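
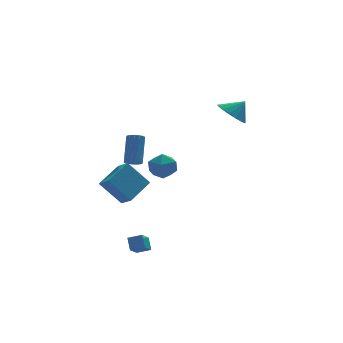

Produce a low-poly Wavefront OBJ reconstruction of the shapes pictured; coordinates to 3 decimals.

v -4.625 -3.784 -3.561
v -4.538 -3.209 -2.955
v -4.044 -3.237 -4.164
v -3.958 -2.661 -3.558
v -3.962 -4.179 -3.282
v -3.876 -3.603 -2.676
v -3.382 -3.631 -3.885
v -3.295 -3.056 -3.279
v -1.556 3.451 -0.935
v -1.051 3.393 -1.086
v -0.479 4.431 0.424
v -0.984 4.489 0.575
v -1.137 3.622 -1.211
v -0.565 4.66 0.299
v -1.335 3.805 -1.262
v -0.763 4.843 0.248
v -1.592 3.893 -1.225
v -1.02 4.931 0.285
v -1.839 3.863 -1.111
v -1.267 4.901 0.399
v -2.011 3.723 -0.95
v -1.439 4.76 0.561
v -2.061 3.509 -0.784
v -1.489 4.547 0.726
v -1.975 3.28 -0.659
v -1.403 4.318 0.851
v -1.777 3.097 -0.608
v -1.205 4.135 0.902
v -1.52 3.009 -0.645
v -0.948 4.047 0.865
v -1.273 3.039 -0.759
v -0.701 4.077 0.751
v -1.101 3.18 -0.921
v -0.529 4.217 0.59
v 3.295 1.004 3.033
v 4.045 1.118 2.365
v 4.085 0.936 3.907
v 3.937 1.57 2.497
v 3.683 1.893 2.752
v 3.34 2.012 3.071
v 2.986 1.9 3.381
v 2.704 1.583 3.611
v 2.557 1.133 3.709
v 2.579 0.653 3.652
v 2.765 0.254 3.453
v 3.073 0.027 3.158
v 3.432 0.023 2.834
v 3.759 0.244 2.555
v 3.98 0.639 2.386
v -3.481 3.791 -2.373
v -3.237 2.942 -1.806
v -1.98 4.695 -1.667
v -1.735 3.846 -1.099
v -2.405 3.134 -3.821
v -2.16 2.285 -3.253
v -0.903 4.038 -3.114
v -0.659 3.189 -2.547
v -2.857 -2.123 1.223
v -1.965 -1.977 1.188
v -2.635 -3.263 2.112
v -1.743 -3.117 2.077
v -2.281 -2.53 2.505
v -2.418 -1.825 1.955
v -2.182 -3.415 1.345
v -2.319 -2.71 0.795
v -1.548 -2.776 1.263
v -1.609 -2.228 1.98
v -2.991 -3.012 1.32
v -3.052 -2.464 2.037
f 2 4 1
f 5 2 1
f 1 4 3
f 3 5 1
f 2 8 4
f 6 2 5
f 6 8 2
f 4 8 3
f 7 5 3
f 3 8 7
f 7 6 5
f 8 6 7
f 10 9 13
f 10 13 11
f 11 13 14
f 11 14 12
f 13 9 15
f 13 15 14
f 14 15 16
f 14 16 12
f 15 9 17
f 15 17 16
f 16 17 18
f 16 18 12
f 17 9 19
f 17 19 18
f 18 19 20
f 18 20 12
f 19 9 21
f 19 21 20
f 20 21 22
f 20 22 12
f 21 9 23
f 21 23 22
f 22 23 24
f 22 24 12
f 23 9 25
f 23 25 24
f 24 25 26
f 24 26 12
f 25 9 27
f 25 27 26
f 26 27 28
f 26 28 12
f 27 9 29
f 27 29 28
f 28 29 30
f 28 30 12
f 29 9 31
f 29 31 30
f 30 31 32
f 30 32 12
f 31 9 33
f 31 33 32
f 32 33 34
f 32 34 12
f 33 9 10
f 33 10 34
f 34 10 11
f 34 11 12
f 36 35 38
f 36 38 37
f 38 35 39
f 38 39 37
f 39 35 40
f 39 40 37
f 40 35 41
f 40 41 37
f 41 35 42
f 41 42 37
f 42 35 43
f 42 43 37
f 43 35 44
f 43 44 37
f 44 35 45
f 44 45 37
f 45 35 46
f 45 46 37
f 46 35 47
f 46 47 37
f 47 35 48
f 47 48 37
f 48 35 49
f 48 49 37
f 49 35 36
f 49 36 37
f 51 53 50
f 54 51 50
f 50 53 52
f 52 54 50
f 51 57 53
f 55 51 54
f 55 57 51
f 53 57 52
f 56 54 52
f 52 57 56
f 56 55 54
f 57 55 56
f 58 69 63
f 58 63 59
f 58 59 65
f 58 65 68
f 58 68 69
f 59 63 67
f 63 69 62
f 69 68 60
f 68 65 64
f 65 59 66
f 61 67 62
f 61 62 60
f 61 60 64
f 61 64 66
f 61 66 67
f 62 67 63
f 60 62 69
f 64 60 68
f 66 64 65
f 67 66 59



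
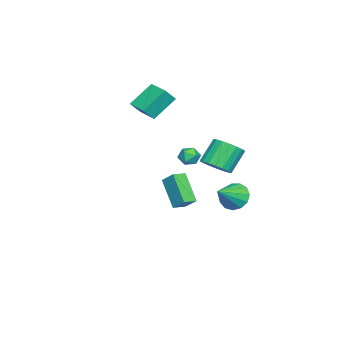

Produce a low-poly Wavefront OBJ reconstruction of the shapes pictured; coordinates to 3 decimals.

v -0.09 3.016 -0.065
v 0.726 2.851 0.575
v -0.295 3.36 2.006
v -1.11 3.524 1.365
v 0.778 3.299 0.453
v -0.243 3.808 1.884
v 0.659 3.691 0.228
v -0.362 4.2 1.659
v 0.391 3.949 -0.055
v -0.63 4.458 1.376
v 0.028 4.022 -0.34
v -0.993 4.531 1.091
v -0.358 3.896 -0.57
v -1.379 4.405 0.861
v -0.691 3.596 -0.701
v -1.712 4.104 0.73
v -0.905 3.18 -0.706
v -1.926 3.689 0.725
v -0.957 2.732 -0.584
v -1.978 3.241 0.847
v -0.838 2.34 -0.359
v -1.859 2.849 1.072
v -0.57 2.082 -0.076
v -1.591 2.591 1.355
v -0.207 2.009 0.209
v -1.228 2.518 1.64
v 0.179 2.135 0.439
v -0.842 2.644 1.87
v 0.512 2.436 0.57
v -0.509 2.944 2.001
v 3.586 0.985 0.16
v 3.932 1.771 0.894
v 2.848 1.47 -0.012
v 3.194 2.257 0.722
v 4.626 2.003 -1.422
v 4.972 2.79 -0.688
v 3.888 2.489 -1.594
v 4.234 3.275 -0.86
v -3.353 -2.855 2.381
v -4.52 -1.879 3.74
v -2.364 -1.61 2.338
v -3.531 -0.635 3.697
v -2.749 -3.305 3.223
v -3.916 -2.33 4.582
v -1.76 -2.061 3.18
v -2.927 -1.085 4.539
v -4.228 2.924 -4.443
v -3.595 3.567 -5.037
v -2.592 2.336 -3.337
v -3.791 3.903 -4.569
v -4.125 3.929 -4.061
v -4.492 3.635 -3.674
v -4.775 3.115 -3.532
v -4.884 2.535 -3.678
v -4.785 2.078 -4.068
v -4.509 1.89 -4.577
v -4.144 2.03 -5.043
v -3.805 2.454 -5.318
v -3.601 3.027 -5.316
v -0.179 1.78 -0.023
v 0.293 1.284 0.276
v -1.093 1.276 0.584
v -0.621 0.78 0.883
v -0.582 1.499 1.08
v -0.017 1.811 0.705
v -0.783 0.749 0.155
v -0.218 1.061 -0.22
v -0.081 0.647 0.386
v 0.044 1.111 0.958
v -0.844 1.449 -0.098
v -0.719 1.913 0.474
f 2 1 5
f 2 5 3
f 3 5 6
f 3 6 4
f 5 1 7
f 5 7 6
f 6 7 8
f 6 8 4
f 7 1 9
f 7 9 8
f 8 9 10
f 8 10 4
f 9 1 11
f 9 11 10
f 10 11 12
f 10 12 4
f 11 1 13
f 11 13 12
f 12 13 14
f 12 14 4
f 13 1 15
f 13 15 14
f 14 15 16
f 14 16 4
f 15 1 17
f 15 17 16
f 16 17 18
f 16 18 4
f 17 1 19
f 17 19 18
f 18 19 20
f 18 20 4
f 19 1 21
f 19 21 20
f 20 21 22
f 20 22 4
f 21 1 23
f 21 23 22
f 22 23 24
f 22 24 4
f 23 1 25
f 23 25 24
f 24 25 26
f 24 26 4
f 25 1 27
f 25 27 26
f 26 27 28
f 26 28 4
f 27 1 29
f 27 29 28
f 28 29 30
f 28 30 4
f 29 1 2
f 29 2 30
f 30 2 3
f 30 3 4
f 32 34 31
f 35 32 31
f 31 34 33
f 33 35 31
f 32 38 34
f 36 32 35
f 36 38 32
f 34 38 33
f 37 35 33
f 33 38 37
f 37 36 35
f 38 36 37
f 40 42 39
f 43 40 39
f 39 42 41
f 41 43 39
f 40 46 42
f 44 40 43
f 44 46 40
f 42 46 41
f 45 43 41
f 41 46 45
f 45 44 43
f 46 44 45
f 48 47 50
f 48 50 49
f 50 47 51
f 50 51 49
f 51 47 52
f 51 52 49
f 52 47 53
f 52 53 49
f 53 47 54
f 53 54 49
f 54 47 55
f 54 55 49
f 55 47 56
f 55 56 49
f 56 47 57
f 56 57 49
f 57 47 58
f 57 58 49
f 58 47 59
f 58 59 49
f 59 47 48
f 59 48 49
f 60 71 65
f 60 65 61
f 60 61 67
f 60 67 70
f 60 70 71
f 61 65 69
f 65 71 64
f 71 70 62
f 70 67 66
f 67 61 68
f 63 69 64
f 63 64 62
f 63 62 66
f 63 66 68
f 63 68 69
f 64 69 65
f 62 64 71
f 66 62 70
f 68 66 67
f 69 68 61



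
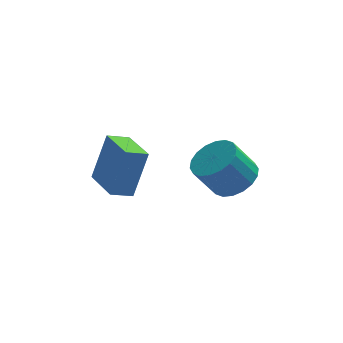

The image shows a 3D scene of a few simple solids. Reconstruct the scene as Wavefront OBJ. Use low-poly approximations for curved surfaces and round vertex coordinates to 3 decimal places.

v -0.431 -3.438 -2.3
v 0.171 -2.959 -0.497
v -0.944 -1.827 -2.557
v -0.342 -1.348 -0.754
v 0.382 -3.232 -2.626
v 0.984 -2.753 -0.823
v -0.131 -1.621 -2.883
v 0.471 -1.142 -1.08
v 4.115 -2.169 -2.869
v 4.864 -1.82 -2.361
v 4.054 -1.882 -1.124
v 3.305 -2.231 -1.631
v 4.654 -1.462 -2.48
v 3.844 -1.524 -1.243
v 4.337 -1.244 -2.677
v 3.527 -1.307 -1.439
v 3.976 -1.21 -2.911
v 3.166 -1.272 -1.674
v 3.643 -1.365 -3.137
v 2.833 -1.427 -1.9
v 3.403 -1.68 -3.31
v 2.593 -1.742 -2.073
v 3.304 -2.091 -3.395
v 2.494 -2.153 -2.158
v 3.366 -2.518 -3.376
v 2.556 -2.58 -2.139
v 3.576 -2.876 -3.257
v 2.766 -2.938 -2.02
v 3.893 -3.093 -3.061
v 3.083 -3.156 -1.823
v 4.254 -3.128 -2.826
v 3.444 -3.19 -1.589
v 4.587 -2.973 -2.6
v 3.777 -3.035 -1.363
v 4.827 -2.658 -2.427
v 4.017 -2.72 -1.19
v 4.926 -2.247 -2.342
v 4.116 -2.309 -1.105
f 2 4 1
f 5 2 1
f 1 4 3
f 3 5 1
f 2 8 4
f 6 2 5
f 6 8 2
f 4 8 3
f 7 5 3
f 3 8 7
f 7 6 5
f 8 6 7
f 10 9 13
f 10 13 11
f 11 13 14
f 11 14 12
f 13 9 15
f 13 15 14
f 14 15 16
f 14 16 12
f 15 9 17
f 15 17 16
f 16 17 18
f 16 18 12
f 17 9 19
f 17 19 18
f 18 19 20
f 18 20 12
f 19 9 21
f 19 21 20
f 20 21 22
f 20 22 12
f 21 9 23
f 21 23 22
f 22 23 24
f 22 24 12
f 23 9 25
f 23 25 24
f 24 25 26
f 24 26 12
f 25 9 27
f 25 27 26
f 26 27 28
f 26 28 12
f 27 9 29
f 27 29 28
f 28 29 30
f 28 30 12
f 29 9 31
f 29 31 30
f 30 31 32
f 30 32 12
f 31 9 33
f 31 33 32
f 32 33 34
f 32 34 12
f 33 9 35
f 33 35 34
f 34 35 36
f 34 36 12
f 35 9 37
f 35 37 36
f 36 37 38
f 36 38 12
f 37 9 10
f 37 10 38
f 38 10 11
f 38 11 12



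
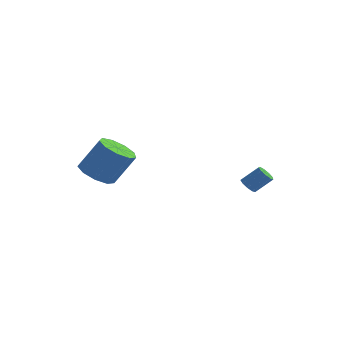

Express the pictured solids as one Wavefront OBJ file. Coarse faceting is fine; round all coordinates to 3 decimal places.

v 3.107 2.028 -1.586
v 3.518 1.963 -1.96
v 4.384 2.307 -1.069
v 3.973 2.372 -0.694
v 3.386 2.322 -1.971
v 4.253 2.667 -1.08
v 3.124 2.544 -1.802
v 3.99 2.889 -0.911
v 2.853 2.524 -1.531
v 3.72 2.869 -0.64
v 2.701 2.272 -1.286
v 3.568 2.617 -0.395
v 2.739 1.906 -1.181
v 3.606 2.25 -0.29
v 2.949 1.596 -1.265
v 3.816 1.941 -0.374
v 3.232 1.489 -1.499
v 4.099 1.834 -0.608
v 3.457 1.633 -1.774
v 4.324 1.978 -0.883
v -3.18 -3.404 0.559
v -2.591 -2.65 0.037
v -1.571 -2.242 1.78
v -2.16 -2.996 2.301
v -3.206 -2.34 0.325
v -2.185 -1.932 2.067
v -3.808 -2.528 0.721
v -2.788 -2.12 2.464
v -4.117 -3.126 1.042
v -3.096 -2.718 2.785
v -3.987 -3.854 1.137
v -2.967 -3.446 2.879
v -3.48 -4.372 0.961
v -2.46 -3.964 2.703
v -2.833 -4.436 0.597
v -1.812 -4.028 2.339
v -2.348 -4.018 0.215
v -1.327 -3.61 1.957
v -2.253 -3.312 -0.006
v -1.232 -2.904 1.736
f 2 1 5
f 2 5 3
f 3 5 6
f 3 6 4
f 5 1 7
f 5 7 6
f 6 7 8
f 6 8 4
f 7 1 9
f 7 9 8
f 8 9 10
f 8 10 4
f 9 1 11
f 9 11 10
f 10 11 12
f 10 12 4
f 11 1 13
f 11 13 12
f 12 13 14
f 12 14 4
f 13 1 15
f 13 15 14
f 14 15 16
f 14 16 4
f 15 1 17
f 15 17 16
f 16 17 18
f 16 18 4
f 17 1 19
f 17 19 18
f 18 19 20
f 18 20 4
f 19 1 2
f 19 2 20
f 20 2 3
f 20 3 4
f 22 21 25
f 22 25 23
f 23 25 26
f 23 26 24
f 25 21 27
f 25 27 26
f 26 27 28
f 26 28 24
f 27 21 29
f 27 29 28
f 28 29 30
f 28 30 24
f 29 21 31
f 29 31 30
f 30 31 32
f 30 32 24
f 31 21 33
f 31 33 32
f 32 33 34
f 32 34 24
f 33 21 35
f 33 35 34
f 34 35 36
f 34 36 24
f 35 21 37
f 35 37 36
f 36 37 38
f 36 38 24
f 37 21 39
f 37 39 38
f 38 39 40
f 38 40 24
f 39 21 22
f 39 22 40
f 40 22 23
f 40 23 24



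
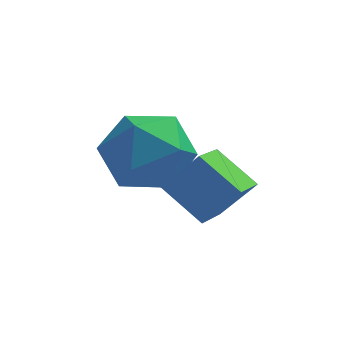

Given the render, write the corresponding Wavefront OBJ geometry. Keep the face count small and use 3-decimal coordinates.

v -1.034 -1.38 2.801
v -0.136 -0.955 3.145
v -0.524 -2.905 3.355
v 0.374 -2.48 3.699
v -0.535 -2.248 4.176
v -0.849 -1.305 3.833
v 0.189 -2.555 2.667
v -0.125 -1.612 2.324
v 0.62 -1.681 3.063
v 0.173 -1.492 3.995
v -0.833 -2.368 2.505
v -1.28 -2.179 3.437
v 0.359 -2.553 2.925
v 0.12 -3.67 3.457
v 1.047 -2.343 3.677
v 0.808 -3.46 4.208
v 1.172 -3.02 2.312
v 0.933 -4.137 2.843
v 1.86 -2.81 3.063
v 1.621 -3.927 3.595
f 1 12 6
f 1 6 2
f 1 2 8
f 1 8 11
f 1 11 12
f 2 6 10
f 6 12 5
f 12 11 3
f 11 8 7
f 8 2 9
f 4 10 5
f 4 5 3
f 4 3 7
f 4 7 9
f 4 9 10
f 5 10 6
f 3 5 12
f 7 3 11
f 9 7 8
f 10 9 2
f 14 16 13
f 17 14 13
f 13 16 15
f 15 17 13
f 14 20 16
f 18 14 17
f 18 20 14
f 16 20 15
f 19 17 15
f 15 20 19
f 19 18 17
f 20 18 19



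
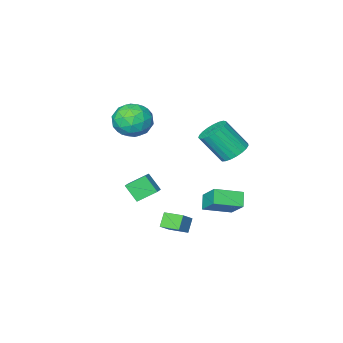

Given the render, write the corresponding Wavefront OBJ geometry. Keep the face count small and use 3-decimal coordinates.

v -1.136 -3.114 -3.889
v -0.864 -3.949 -2.916
v -0.527 -2.506 -3.536
v -0.256 -3.34 -2.564
v -0.124 -3.68 -4.656
v 0.147 -4.514 -3.684
v 0.484 -3.071 -4.304
v 0.756 -3.906 -3.331
v -2.222 2.56 1.743
v -1.541 3.194 1.741
v -0.698 2.294 3.315
v -1.378 1.66 3.317
v -1.803 3.358 1.975
v -0.959 2.457 3.549
v -2.137 3.383 2.168
v -1.293 2.482 3.742
v -2.485 3.266 2.288
v -1.642 2.365 3.862
v -2.788 3.027 2.314
v -1.945 2.127 3.888
v -2.993 2.708 2.241
v -2.15 1.807 3.815
v -3.065 2.363 2.082
v -2.221 1.462 3.656
v -2.991 2.052 1.864
v -2.147 1.151 3.438
v -2.784 1.829 1.626
v -1.94 0.928 3.199
v -2.48 1.732 1.407
v -1.636 0.832 2.981
v -2.131 1.779 1.247
v -1.287 0.878 2.821
v -1.798 1.961 1.173
v -0.954 1.06 2.746
v -1.538 2.246 1.197
v -0.694 1.345 2.771
v -1.396 2.586 1.315
v -0.553 1.685 2.889
v -1.398 2.921 1.508
v -0.554 2.021 3.082
v 1.377 2.092 -2.25
v 2.18 2.427 -1.529
v 0.835 3.11 -2.119
v 1.638 3.445 -1.398
v 1.882 2.455 -2.982
v 2.685 2.79 -2.261
v 1.34 3.473 -2.851
v 2.143 3.808 -2.13
v -1.699 3.114 -2.552
v -2.136 2.521 -1.875
v -1.559 4.395 -1.339
v -1.995 3.802 -0.662
v -0.185 2.518 -2.098
v -0.621 1.925 -1.421
v -0.044 3.799 -0.885
v -0.481 3.206 -0.208
v 1.117 -0.601 3.285
v 2.281 -0.837 3.006
v 0.839 -2.503 3.734
v 2.003 -2.739 3.455
v 1.735 -2.075 4.443
v 1.907 -0.9 4.165
v 1.213 -2.44 2.575
v 1.385 -1.265 2.297
v 2.34 -1.974 2.567
v 2.663 -1.748 3.721
v 0.457 -1.592 3.019
v 0.78 -1.366 4.173
v 1.723 -0.552 3.106
v 1.397 -2.788 3.634
v 1.239 -2.398 4.215
v 1.923 -2.536 4.05
v 1.504 -0.589 3.787
v 2.188 -0.728 3.623
v 1.867 -1.455 4.468
v 0.932 -2.612 3.117
v 1.616 -2.751 2.953
v 1.197 -0.804 2.69
v 1.881 -0.942 2.525
v 1.253 -1.885 2.272
v 2.442 -1.359 2.684
v 2.279 -2.477 2.948
v 1.815 -2.301 2.431
v 1.915 -1.61 2.267
v 2.632 -1.226 3.362
v 2.469 -2.344 3.626
v 2.311 -1.954 4.207
v 2.412 -1.263 4.044
v 2.667 -1.894 3.104
v 0.651 -0.996 3.114
v 0.488 -2.114 3.378
v 0.708 -2.077 2.696
v 0.809 -1.386 2.533
v 0.841 -0.863 3.792
v 0.678 -1.981 4.056
v 1.205 -1.73 4.473
v 1.305 -1.039 4.309
v 0.453 -1.446 3.636
f 2 4 1
f 5 2 1
f 1 4 3
f 3 5 1
f 2 8 4
f 6 2 5
f 6 8 2
f 4 8 3
f 7 5 3
f 3 8 7
f 7 6 5
f 8 6 7
f 10 9 13
f 10 13 11
f 11 13 14
f 11 14 12
f 13 9 15
f 13 15 14
f 14 15 16
f 14 16 12
f 15 9 17
f 15 17 16
f 16 17 18
f 16 18 12
f 17 9 19
f 17 19 18
f 18 19 20
f 18 20 12
f 19 9 21
f 19 21 20
f 20 21 22
f 20 22 12
f 21 9 23
f 21 23 22
f 22 23 24
f 22 24 12
f 23 9 25
f 23 25 24
f 24 25 26
f 24 26 12
f 25 9 27
f 25 27 26
f 26 27 28
f 26 28 12
f 27 9 29
f 27 29 28
f 28 29 30
f 28 30 12
f 29 9 31
f 29 31 30
f 30 31 32
f 30 32 12
f 31 9 33
f 31 33 32
f 32 33 34
f 32 34 12
f 33 9 35
f 33 35 34
f 34 35 36
f 34 36 12
f 35 9 37
f 35 37 36
f 36 37 38
f 36 38 12
f 37 9 39
f 37 39 38
f 38 39 40
f 38 40 12
f 39 9 10
f 39 10 40
f 40 10 11
f 40 11 12
f 42 44 41
f 45 42 41
f 41 44 43
f 43 45 41
f 42 48 44
f 46 42 45
f 46 48 42
f 44 48 43
f 47 45 43
f 43 48 47
f 47 46 45
f 48 46 47
f 50 52 49
f 53 50 49
f 49 52 51
f 51 53 49
f 50 56 52
f 54 50 53
f 54 56 50
f 52 56 51
f 55 53 51
f 51 56 55
f 55 54 53
f 56 54 55
f 57 94 73
f 94 68 97
f 73 97 62
f 94 97 73
f 57 73 69
f 73 62 74
f 69 74 58
f 73 74 69
f 57 69 78
f 69 58 79
f 78 79 64
f 69 79 78
f 57 78 90
f 78 64 93
f 90 93 67
f 78 93 90
f 57 90 94
f 90 67 98
f 94 98 68
f 90 98 94
f 58 74 85
f 74 62 88
f 85 88 66
f 74 88 85
f 62 97 75
f 97 68 96
f 75 96 61
f 97 96 75
f 68 98 95
f 98 67 91
f 95 91 59
f 98 91 95
f 67 93 92
f 93 64 80
f 92 80 63
f 93 80 92
f 64 79 84
f 79 58 81
f 84 81 65
f 79 81 84
f 60 86 72
f 86 66 87
f 72 87 61
f 86 87 72
f 60 72 70
f 72 61 71
f 70 71 59
f 72 71 70
f 60 70 77
f 70 59 76
f 77 76 63
f 70 76 77
f 60 77 82
f 77 63 83
f 82 83 65
f 77 83 82
f 60 82 86
f 82 65 89
f 86 89 66
f 82 89 86
f 61 87 75
f 87 66 88
f 75 88 62
f 87 88 75
f 59 71 95
f 71 61 96
f 95 96 68
f 71 96 95
f 63 76 92
f 76 59 91
f 92 91 67
f 76 91 92
f 65 83 84
f 83 63 80
f 84 80 64
f 83 80 84
f 66 89 85
f 89 65 81
f 85 81 58
f 89 81 85



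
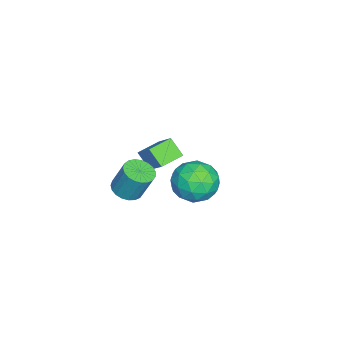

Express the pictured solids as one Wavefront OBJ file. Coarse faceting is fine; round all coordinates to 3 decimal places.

v 0.321 3.903 2.321
v 1.162 4.634 2.342
v 1.138 2.926 3.598
v 1.979 3.657 3.619
v 0.975 3.953 4.001
v 0.47 4.556 3.212
v 1.83 3.004 2.728
v 1.325 3.607 1.939
v 2.095 4.078 2.593
v 1.567 4.664 3.38
v 0.733 2.896 2.56
v 0.205 3.482 3.347
v 0.67 4.354 2.219
v 1.63 3.206 3.721
v 1.04 3.38 3.945
v 1.535 3.809 3.957
v 0.263 4.309 2.731
v 0.757 4.738 2.743
v 0.648 4.338 3.718
v 1.543 2.822 3.197
v 2.037 3.251 3.209
v 0.765 3.751 1.983
v 1.26 4.18 1.995
v 1.652 3.222 2.222
v 1.712 4.457 2.379
v 2.193 3.883 3.13
v 2.105 3.499 2.606
v 1.808 3.853 2.142
v 1.402 4.802 2.841
v 1.882 4.228 3.592
v 1.292 4.402 3.817
v 0.995 4.756 3.353
v 1.95 4.475 2.989
v 0.418 3.332 2.348
v 0.898 2.758 3.099
v 1.305 2.804 2.587
v 1.008 3.158 2.123
v 0.107 3.677 2.81
v 0.588 3.103 3.561
v 0.492 3.707 3.798
v 0.195 4.061 3.334
v 0.35 3.085 2.951
v -5.092 0.598 0.05
v -4.123 1.403 1.207
v -4.715 1.263 -0.727
v -3.746 2.067 0.429
v -4.194 -0.167 -0.169
v -3.225 0.637 0.987
v -3.817 0.497 -0.947
v -2.848 1.302 0.21
v 0.041 0.508 0.904
v 0.719 0.198 0.98
v 0.838 0.803 2.391
v 0.159 1.112 2.316
v 0.788 0.475 0.855
v 0.907 1.08 2.266
v 0.728 0.758 0.739
v 0.847 1.363 2.15
v 0.549 0.998 0.651
v 0.667 1.603 2.063
v 0.281 1.153 0.608
v 0.4 1.758 2.019
v -0.027 1.196 0.615
v 0.091 1.801 2.026
v -0.324 1.12 0.672
v -0.206 1.725 2.084
v -0.558 0.939 0.77
v -0.439 1.544 2.181
v -0.689 0.682 0.891
v -0.57 1.287 2.302
v -0.693 0.396 1.014
v -0.574 1.001 2.425
v -0.57 0.129 1.118
v -0.452 0.734 2.529
v -0.342 -0.073 1.185
v -0.223 0.532 2.597
v -0.048 -0.174 1.204
v 0.071 0.431 2.615
v 0.262 -0.158 1.171
v 0.381 0.447 2.582
v 0.533 -0.026 1.092
v 0.652 0.579 2.503
f 1 38 17
f 38 12 41
f 17 41 6
f 38 41 17
f 1 17 13
f 17 6 18
f 13 18 2
f 17 18 13
f 1 13 22
f 13 2 23
f 22 23 8
f 13 23 22
f 1 22 34
f 22 8 37
f 34 37 11
f 22 37 34
f 1 34 38
f 34 11 42
f 38 42 12
f 34 42 38
f 2 18 29
f 18 6 32
f 29 32 10
f 18 32 29
f 6 41 19
f 41 12 40
f 19 40 5
f 41 40 19
f 12 42 39
f 42 11 35
f 39 35 3
f 42 35 39
f 11 37 36
f 37 8 24
f 36 24 7
f 37 24 36
f 8 23 28
f 23 2 25
f 28 25 9
f 23 25 28
f 4 30 16
f 30 10 31
f 16 31 5
f 30 31 16
f 4 16 14
f 16 5 15
f 14 15 3
f 16 15 14
f 4 14 21
f 14 3 20
f 21 20 7
f 14 20 21
f 4 21 26
f 21 7 27
f 26 27 9
f 21 27 26
f 4 26 30
f 26 9 33
f 30 33 10
f 26 33 30
f 5 31 19
f 31 10 32
f 19 32 6
f 31 32 19
f 3 15 39
f 15 5 40
f 39 40 12
f 15 40 39
f 7 20 36
f 20 3 35
f 36 35 11
f 20 35 36
f 9 27 28
f 27 7 24
f 28 24 8
f 27 24 28
f 10 33 29
f 33 9 25
f 29 25 2
f 33 25 29
f 44 46 43
f 47 44 43
f 43 46 45
f 45 47 43
f 44 50 46
f 48 44 47
f 48 50 44
f 46 50 45
f 49 47 45
f 45 50 49
f 49 48 47
f 50 48 49
f 52 51 55
f 52 55 53
f 53 55 56
f 53 56 54
f 55 51 57
f 55 57 56
f 56 57 58
f 56 58 54
f 57 51 59
f 57 59 58
f 58 59 60
f 58 60 54
f 59 51 61
f 59 61 60
f 60 61 62
f 60 62 54
f 61 51 63
f 61 63 62
f 62 63 64
f 62 64 54
f 63 51 65
f 63 65 64
f 64 65 66
f 64 66 54
f 65 51 67
f 65 67 66
f 66 67 68
f 66 68 54
f 67 51 69
f 67 69 68
f 68 69 70
f 68 70 54
f 69 51 71
f 69 71 70
f 70 71 72
f 70 72 54
f 71 51 73
f 71 73 72
f 72 73 74
f 72 74 54
f 73 51 75
f 73 75 74
f 74 75 76
f 74 76 54
f 75 51 77
f 75 77 76
f 76 77 78
f 76 78 54
f 77 51 79
f 77 79 78
f 78 79 80
f 78 80 54
f 79 51 81
f 79 81 80
f 80 81 82
f 80 82 54
f 81 51 52
f 81 52 82
f 82 52 53
f 82 53 54



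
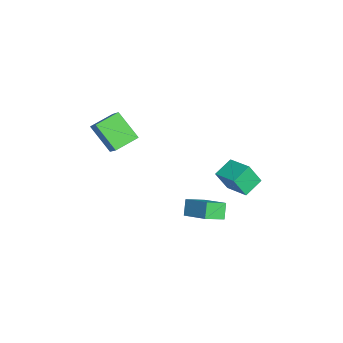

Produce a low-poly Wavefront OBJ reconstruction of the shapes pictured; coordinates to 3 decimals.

v 0.989 1.465 -0.861
v 1.517 0.33 -0.278
v 2.385 2.556 0
v 2.913 1.421 0.582
v 1.647 1.319 -1.742
v 2.175 0.184 -1.16
v 3.043 2.41 -0.882
v 3.571 1.275 -0.299
v -0.459 3.781 0.184
v -0.387 3.057 1.541
v 0.895 4.716 0.612
v 0.967 3.991 1.969
v 0.373 2.829 -0.369
v 0.445 2.104 0.988
v 1.727 3.763 0.059
v 1.799 3.039 1.416
v -2.081 -3.811 1.26
v -3.135 -4.906 2.752
v -2.852 -2.458 1.708
v -3.906 -3.554 3.2
v -0.954 -3.506 2.28
v -2.008 -4.602 3.772
v -1.725 -2.154 2.728
v -2.779 -3.249 4.22
f 2 4 1
f 5 2 1
f 1 4 3
f 3 5 1
f 2 8 4
f 6 2 5
f 6 8 2
f 4 8 3
f 7 5 3
f 3 8 7
f 7 6 5
f 8 6 7
f 10 12 9
f 13 10 9
f 9 12 11
f 11 13 9
f 10 16 12
f 14 10 13
f 14 16 10
f 12 16 11
f 15 13 11
f 11 16 15
f 15 14 13
f 16 14 15
f 18 20 17
f 21 18 17
f 17 20 19
f 19 21 17
f 18 24 20
f 22 18 21
f 22 24 18
f 20 24 19
f 23 21 19
f 19 24 23
f 23 22 21
f 24 22 23



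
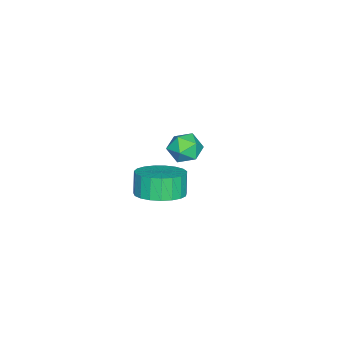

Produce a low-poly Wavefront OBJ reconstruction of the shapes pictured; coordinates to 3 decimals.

v -2.652 -0.524 -3.668
v -2.098 -0.643 -3.075
v -2.402 -1.737 -4.145
v -1.848 -1.856 -3.552
v -2.646 -1.816 -3.366
v -2.8 -1.067 -3.071
v -1.7 -1.313 -4.149
v -1.854 -0.564 -3.854
v -1.509 -1.131 -3.372
v -2.094 -1.442 -2.888
v -2.406 -0.938 -4.332
v -2.991 -1.249 -3.848
v 2.657 -0.346 -2.388
v 3.604 -0.382 -2.011
v 3.21 -0.51 -1.035
v 2.263 -0.474 -1.412
v 3.517 0.033 -1.991
v 3.123 -0.095 -1.015
v 3.281 0.382 -2.041
v 2.888 0.254 -1.065
v 2.938 0.605 -2.15
v 2.544 0.477 -1.174
v 2.546 0.664 -2.301
v 2.152 0.536 -1.325
v 2.173 0.548 -2.466
v 1.779 0.42 -1.49
v 1.884 0.278 -2.618
v 1.49 0.15 -1.642
v 1.728 -0.1 -2.731
v 1.334 -0.228 -1.755
v 1.733 -0.521 -2.784
v 1.339 -0.649 -1.808
v 1.898 -0.912 -2.768
v 1.504 -1.04 -1.792
v 2.194 -1.204 -2.687
v 1.8 -1.332 -1.711
v 2.57 -1.349 -2.554
v 2.176 -1.477 -1.578
v 2.961 -1.32 -2.393
v 2.567 -1.447 -1.417
v 3.3 -1.122 -2.23
v 2.906 -1.25 -1.254
v 3.527 -0.791 -2.095
v 3.133 -0.918 -1.119
f 1 12 6
f 1 6 2
f 1 2 8
f 1 8 11
f 1 11 12
f 2 6 10
f 6 12 5
f 12 11 3
f 11 8 7
f 8 2 9
f 4 10 5
f 4 5 3
f 4 3 7
f 4 7 9
f 4 9 10
f 5 10 6
f 3 5 12
f 7 3 11
f 9 7 8
f 10 9 2
f 14 13 17
f 14 17 15
f 15 17 18
f 15 18 16
f 17 13 19
f 17 19 18
f 18 19 20
f 18 20 16
f 19 13 21
f 19 21 20
f 20 21 22
f 20 22 16
f 21 13 23
f 21 23 22
f 22 23 24
f 22 24 16
f 23 13 25
f 23 25 24
f 24 25 26
f 24 26 16
f 25 13 27
f 25 27 26
f 26 27 28
f 26 28 16
f 27 13 29
f 27 29 28
f 28 29 30
f 28 30 16
f 29 13 31
f 29 31 30
f 30 31 32
f 30 32 16
f 31 13 33
f 31 33 32
f 32 33 34
f 32 34 16
f 33 13 35
f 33 35 34
f 34 35 36
f 34 36 16
f 35 13 37
f 35 37 36
f 36 37 38
f 36 38 16
f 37 13 39
f 37 39 38
f 38 39 40
f 38 40 16
f 39 13 41
f 39 41 40
f 40 41 42
f 40 42 16
f 41 13 43
f 41 43 42
f 42 43 44
f 42 44 16
f 43 13 14
f 43 14 44
f 44 14 15
f 44 15 16



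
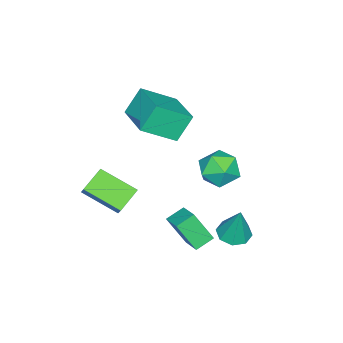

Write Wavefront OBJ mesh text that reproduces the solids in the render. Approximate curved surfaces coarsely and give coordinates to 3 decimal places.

v -2.48 -2.444 1.964
v -1.363 -3.635 2.993
v -1.095 -0.86 2.294
v 0.022 -2.051 3.323
v -1.742 -2.829 0.717
v -0.625 -4.02 1.746
v -0.357 -1.245 1.047
v 0.76 -2.436 2.076
v 2.008 -2.868 -2.814
v 2.217 -4.603 -1.926
v 0.86 -2.686 -2.189
v 1.069 -4.421 -1.301
v 2.451 -2.459 -2.119
v 2.66 -4.194 -1.231
v 1.303 -2.277 -1.494
v 1.512 -4.012 -0.606
v -0.015 1.779 -3.722
v 0.732 1.468 -3.766
v 0.275 2.221 -1.918
v 0.717 2.07 -3.911
v 0.273 2.502 -3.946
v -0.339 2.51 -3.849
v -0.762 2.09 -3.678
v -0.747 1.488 -3.533
v -0.303 1.056 -3.499
v 0.309 1.048 -3.595
v 1.58 0.265 -3.805
v 1.765 -0.608 -2.429
v 0.81 0.697 -3.428
v 0.995 -0.175 -2.052
v 2.325 1.175 -3.328
v 2.51 0.303 -1.952
v 1.555 1.608 -2.951
v 1.74 0.735 -1.575
v -1.435 1.316 -1.136
v -0.679 0.931 -0.48
v -2.041 -0.291 -1.38
v -1.285 -0.676 -0.724
v -2.083 -0.077 -0.33
v -1.709 0.916 -0.179
v -1.011 -0.276 -1.681
v -0.637 0.717 -1.53
v -0.417 -0.053 -0.816
v -1.08 0.07 0.018
v -1.64 0.57 -1.878
v -2.303 0.693 -1.044
f 2 4 1
f 5 2 1
f 1 4 3
f 3 5 1
f 2 8 4
f 6 2 5
f 6 8 2
f 4 8 3
f 7 5 3
f 3 8 7
f 7 6 5
f 8 6 7
f 10 12 9
f 13 10 9
f 9 12 11
f 11 13 9
f 10 16 12
f 14 10 13
f 14 16 10
f 12 16 11
f 15 13 11
f 11 16 15
f 15 14 13
f 16 14 15
f 18 17 20
f 18 20 19
f 20 17 21
f 20 21 19
f 21 17 22
f 21 22 19
f 22 17 23
f 22 23 19
f 23 17 24
f 23 24 19
f 24 17 25
f 24 25 19
f 25 17 26
f 25 26 19
f 26 17 18
f 26 18 19
f 28 30 27
f 31 28 27
f 27 30 29
f 29 31 27
f 28 34 30
f 32 28 31
f 32 34 28
f 30 34 29
f 33 31 29
f 29 34 33
f 33 32 31
f 34 32 33
f 35 46 40
f 35 40 36
f 35 36 42
f 35 42 45
f 35 45 46
f 36 40 44
f 40 46 39
f 46 45 37
f 45 42 41
f 42 36 43
f 38 44 39
f 38 39 37
f 38 37 41
f 38 41 43
f 38 43 44
f 39 44 40
f 37 39 46
f 41 37 45
f 43 41 42
f 44 43 36



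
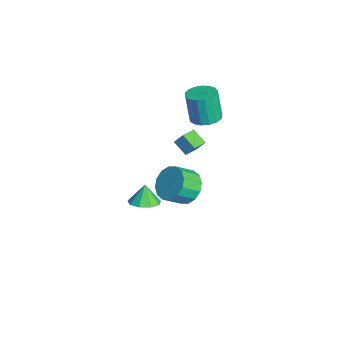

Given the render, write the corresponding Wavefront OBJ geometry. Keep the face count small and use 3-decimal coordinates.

v -2.413 0.349 0.014
v -2.176 0.771 0.701
v -1.688 0.821 -0.527
v -1.45 1.242 0.16
v -1.77 -0.382 0.24
v -1.532 0.039 0.927
v -1.044 0.089 -0.301
v -0.807 0.511 0.386
v 3.629 -3.038 0.707
v 4.142 -2.382 0.822
v 3.251 -2.922 1.733
v 3.637 -2.202 0.616
v 3.128 -2.413 0.452
v 2.854 -2.916 0.407
v 2.942 -3.476 0.503
v 3.353 -3.831 0.694
v 3.892 -3.814 0.891
v 4.309 -3.434 1.002
v 4.407 -2.868 0.975
v -0.209 -0.004 -2.275
v 0.282 0.663 -1.582
v 0.54 -0.349 -0.792
v 0.049 -1.016 -1.485
v -0.253 0.653 -1.419
v 0.006 -0.359 -0.629
v -0.776 0.468 -1.486
v -0.518 -0.545 -0.696
v -1.147 0.156 -1.764
v -0.889 -0.857 -0.974
v -1.267 -0.199 -2.179
v -1.009 -1.211 -1.389
v -1.104 -0.502 -2.62
v -0.845 -1.514 -1.83
v -0.7 -0.671 -2.968
v -0.442 -1.683 -2.178
v -0.166 -0.661 -3.131
v 0.093 -1.673 -2.341
v 0.358 -0.475 -3.064
v 0.616 -1.488 -2.274
v 0.729 -0.163 -2.786
v 0.987 -1.176 -1.996
v 0.849 0.191 -2.371
v 1.107 -0.821 -1.581
v 0.685 0.494 -1.93
v 0.944 -0.518 -1.14
v -3.113 1.634 0.755
v -2.237 1.622 0.913
v -2.571 1.434 2.744
v -3.447 1.446 2.585
v -2.34 2.034 0.937
v -2.673 1.847 2.767
v -2.619 2.356 0.919
v -2.953 2.168 2.749
v -3.011 2.511 0.863
v -3.345 2.324 2.694
v -3.427 2.466 0.783
v -3.761 2.278 2.613
v -3.771 2.23 0.696
v -4.105 2.043 2.526
v -3.964 1.858 0.623
v -4.298 1.67 2.453
v -3.962 1.434 0.579
v -4.296 1.246 2.41
v -3.766 1.056 0.576
v -4.1 0.868 2.407
v -3.42 0.81 0.614
v -3.754 0.623 2.445
v -3.004 0.753 0.685
v -3.337 0.566 2.515
v -2.612 0.898 0.771
v -2.946 0.711 2.601
v -2.336 1.211 0.853
v -2.67 1.024 2.684
f 2 4 1
f 5 2 1
f 1 4 3
f 3 5 1
f 2 8 4
f 6 2 5
f 6 8 2
f 4 8 3
f 7 5 3
f 3 8 7
f 7 6 5
f 8 6 7
f 10 9 12
f 10 12 11
f 12 9 13
f 12 13 11
f 13 9 14
f 13 14 11
f 14 9 15
f 14 15 11
f 15 9 16
f 15 16 11
f 16 9 17
f 16 17 11
f 17 9 18
f 17 18 11
f 18 9 19
f 18 19 11
f 19 9 10
f 19 10 11
f 21 20 24
f 21 24 22
f 22 24 25
f 22 25 23
f 24 20 26
f 24 26 25
f 25 26 27
f 25 27 23
f 26 20 28
f 26 28 27
f 27 28 29
f 27 29 23
f 28 20 30
f 28 30 29
f 29 30 31
f 29 31 23
f 30 20 32
f 30 32 31
f 31 32 33
f 31 33 23
f 32 20 34
f 32 34 33
f 33 34 35
f 33 35 23
f 34 20 36
f 34 36 35
f 35 36 37
f 35 37 23
f 36 20 38
f 36 38 37
f 37 38 39
f 37 39 23
f 38 20 40
f 38 40 39
f 39 40 41
f 39 41 23
f 40 20 42
f 40 42 41
f 41 42 43
f 41 43 23
f 42 20 44
f 42 44 43
f 43 44 45
f 43 45 23
f 44 20 21
f 44 21 45
f 45 21 22
f 45 22 23
f 47 46 50
f 47 50 48
f 48 50 51
f 48 51 49
f 50 46 52
f 50 52 51
f 51 52 53
f 51 53 49
f 52 46 54
f 52 54 53
f 53 54 55
f 53 55 49
f 54 46 56
f 54 56 55
f 55 56 57
f 55 57 49
f 56 46 58
f 56 58 57
f 57 58 59
f 57 59 49
f 58 46 60
f 58 60 59
f 59 60 61
f 59 61 49
f 60 46 62
f 60 62 61
f 61 62 63
f 61 63 49
f 62 46 64
f 62 64 63
f 63 64 65
f 63 65 49
f 64 46 66
f 64 66 65
f 65 66 67
f 65 67 49
f 66 46 68
f 66 68 67
f 67 68 69
f 67 69 49
f 68 46 70
f 68 70 69
f 69 70 71
f 69 71 49
f 70 46 72
f 70 72 71
f 71 72 73
f 71 73 49
f 72 46 47
f 72 47 73
f 73 47 48
f 73 48 49



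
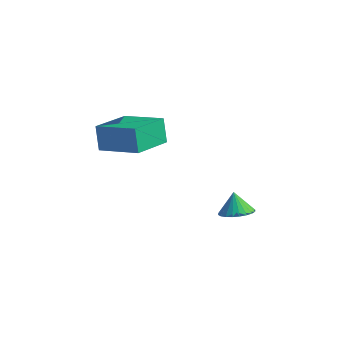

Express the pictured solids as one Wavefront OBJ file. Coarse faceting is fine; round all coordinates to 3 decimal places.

v 2.621 -1.869 -1.038
v 3.225 -1.315 -1.003
v 2.239 -1.511 -0.082
v 2.998 -1.15 -1.156
v 2.713 -1.095 -1.291
v 2.414 -1.157 -1.388
v 2.147 -1.327 -1.431
v 1.952 -1.581 -1.414
v 1.859 -1.878 -1.34
v 1.882 -2.173 -1.22
v 2.017 -2.423 -1.072
v 2.245 -2.588 -0.919
v 2.53 -2.643 -0.784
v 2.828 -2.581 -0.688
v 3.095 -2.411 -0.645
v 3.291 -2.158 -0.662
v 3.384 -1.861 -0.736
v 3.361 -1.565 -0.856
v -3.471 -3.414 1.575
v -3.895 -3.01 2.735
v -3.265 -1.447 0.965
v -3.689 -1.042 2.125
v -1.431 -3.398 2.315
v -1.855 -2.993 3.475
v -1.225 -1.43 1.705
v -1.649 -1.026 2.865
f 2 1 4
f 2 4 3
f 4 1 5
f 4 5 3
f 5 1 6
f 5 6 3
f 6 1 7
f 6 7 3
f 7 1 8
f 7 8 3
f 8 1 9
f 8 9 3
f 9 1 10
f 9 10 3
f 10 1 11
f 10 11 3
f 11 1 12
f 11 12 3
f 12 1 13
f 12 13 3
f 13 1 14
f 13 14 3
f 14 1 15
f 14 15 3
f 15 1 16
f 15 16 3
f 16 1 17
f 16 17 3
f 17 1 18
f 17 18 3
f 18 1 2
f 18 2 3
f 20 22 19
f 23 20 19
f 19 22 21
f 21 23 19
f 20 26 22
f 24 20 23
f 24 26 20
f 22 26 21
f 25 23 21
f 21 26 25
f 25 24 23
f 26 24 25



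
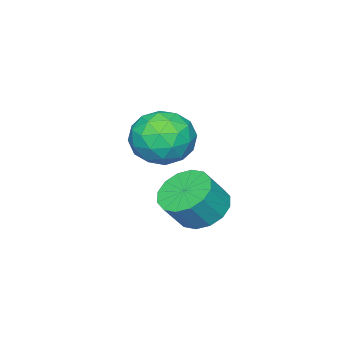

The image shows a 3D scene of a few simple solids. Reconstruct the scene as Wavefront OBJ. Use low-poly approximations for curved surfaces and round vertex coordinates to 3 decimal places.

v 1.97 0.585 -1.498
v 2.606 -0.296 -1.622
v 0.734 -0.164 -2.518
v 1.37 -1.045 -2.642
v 0.919 -0.828 -1.669
v 1.683 -0.365 -1.039
v 1.657 -0.095 -3.101
v 2.421 0.368 -2.471
v 2.412 -0.717 -2.612
v 1.956 -1.169 -1.727
v 1.384 0.709 -2.413
v 0.928 0.257 -1.528
v 2.397 0.21 -1.47
v 0.943 -0.67 -2.67
v 0.678 -0.542 -2.098
v 1.052 -1.06 -2.17
v 1.854 0.17 -1.128
v 2.228 -0.348 -1.2
v 1.236 -0.66 -1.228
v 1.112 -0.112 -2.94
v 1.486 -0.63 -3.012
v 2.288 0.6 -1.97
v 2.662 0.082 -2.042
v 2.104 0.2 -2.912
v 2.656 -0.555 -2.125
v 1.93 -0.995 -2.725
v 2.098 -0.437 -2.995
v 2.548 -0.165 -2.624
v 2.388 -0.821 -1.605
v 1.662 -1.261 -2.205
v 1.397 -1.133 -1.633
v 1.846 -0.861 -1.262
v 2.274 -1.068 -2.187
v 1.678 0.801 -1.935
v 0.952 0.361 -2.535
v 1.494 0.401 -2.878
v 1.943 0.673 -2.507
v 1.41 0.535 -1.415
v 0.684 0.095 -2.015
v 0.792 -0.295 -1.516
v 1.242 -0.023 -1.145
v 1.066 0.608 -1.953
v 3.659 2.746 -3.159
v 4.214 3.385 -3.4
v 4.856 3.173 -2.482
v 4.301 2.534 -2.241
v 3.904 3.591 -3.136
v 4.547 3.379 -2.218
v 3.529 3.57 -2.878
v 4.171 3.358 -1.96
v 3.189 3.328 -2.696
v 3.831 3.116 -1.778
v 2.975 2.931 -2.637
v 3.617 2.719 -1.72
v 2.943 2.483 -2.719
v 3.586 2.272 -1.801
v 3.104 2.107 -2.918
v 3.746 1.895 -2
v 3.413 1.901 -3.182
v 4.056 1.689 -2.264
v 3.789 1.922 -3.44
v 4.431 1.71 -2.522
v 4.129 2.164 -3.622
v 4.771 1.952 -2.704
v 4.343 2.561 -3.68
v 4.985 2.349 -2.763
v 4.374 3.008 -3.599
v 5.017 2.797 -2.681
f 1 38 17
f 38 12 41
f 17 41 6
f 38 41 17
f 1 17 13
f 17 6 18
f 13 18 2
f 17 18 13
f 1 13 22
f 13 2 23
f 22 23 8
f 13 23 22
f 1 22 34
f 22 8 37
f 34 37 11
f 22 37 34
f 1 34 38
f 34 11 42
f 38 42 12
f 34 42 38
f 2 18 29
f 18 6 32
f 29 32 10
f 18 32 29
f 6 41 19
f 41 12 40
f 19 40 5
f 41 40 19
f 12 42 39
f 42 11 35
f 39 35 3
f 42 35 39
f 11 37 36
f 37 8 24
f 36 24 7
f 37 24 36
f 8 23 28
f 23 2 25
f 28 25 9
f 23 25 28
f 4 30 16
f 30 10 31
f 16 31 5
f 30 31 16
f 4 16 14
f 16 5 15
f 14 15 3
f 16 15 14
f 4 14 21
f 14 3 20
f 21 20 7
f 14 20 21
f 4 21 26
f 21 7 27
f 26 27 9
f 21 27 26
f 4 26 30
f 26 9 33
f 30 33 10
f 26 33 30
f 5 31 19
f 31 10 32
f 19 32 6
f 31 32 19
f 3 15 39
f 15 5 40
f 39 40 12
f 15 40 39
f 7 20 36
f 20 3 35
f 36 35 11
f 20 35 36
f 9 27 28
f 27 7 24
f 28 24 8
f 27 24 28
f 10 33 29
f 33 9 25
f 29 25 2
f 33 25 29
f 44 43 47
f 44 47 45
f 45 47 48
f 45 48 46
f 47 43 49
f 47 49 48
f 48 49 50
f 48 50 46
f 49 43 51
f 49 51 50
f 50 51 52
f 50 52 46
f 51 43 53
f 51 53 52
f 52 53 54
f 52 54 46
f 53 43 55
f 53 55 54
f 54 55 56
f 54 56 46
f 55 43 57
f 55 57 56
f 56 57 58
f 56 58 46
f 57 43 59
f 57 59 58
f 58 59 60
f 58 60 46
f 59 43 61
f 59 61 60
f 60 61 62
f 60 62 46
f 61 43 63
f 61 63 62
f 62 63 64
f 62 64 46
f 63 43 65
f 63 65 64
f 64 65 66
f 64 66 46
f 65 43 67
f 65 67 66
f 66 67 68
f 66 68 46
f 67 43 44
f 67 44 68
f 68 44 45
f 68 45 46



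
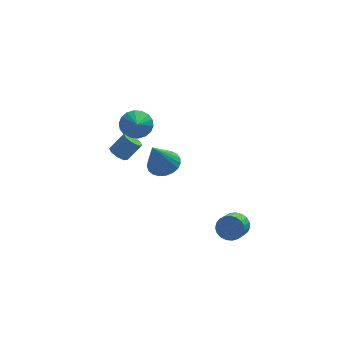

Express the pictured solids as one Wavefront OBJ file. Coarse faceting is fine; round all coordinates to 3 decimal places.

v -1.071 2.906 -1.372
v -0.413 2.235 -1.353
v -1.769 2.274 0.472
v -0.229 2.534 -1.181
v -0.191 2.898 -1.042
v -0.305 3.262 -0.959
v -0.552 3.566 -0.949
v -0.888 3.755 -1.011
v -1.256 3.797 -1.136
v -1.592 3.686 -1.301
v -1.838 3.439 -1.479
v -1.951 3.101 -1.638
v -1.913 2.729 -1.751
v -1.728 2.387 -1.799
v -1.431 2.136 -1.772
v -1.07 2.017 -1.677
v -0.711 2.053 -1.528
v -2.819 0.651 3.586
v -1.955 0.517 3.482
v -2.881 -0.271 4.254
v -1.971 0.748 3.798
v -2.154 0.959 4.072
v -2.469 1.109 4.25
v -2.853 1.169 4.296
v -3.231 1.125 4.202
v -3.527 0.988 3.985
v -3.683 0.784 3.689
v -3.667 0.553 3.373
v -3.484 0.342 3.099
v -3.169 0.192 2.921
v -2.785 0.133 2.875
v -2.407 0.176 2.97
v -2.111 0.313 3.186
v -3.875 -0.36 2.158
v -3.479 -0.141 1.795
v -2.71 -0 2.719
v -3.105 -0.22 3.082
v -3.743 0.172 1.968
v -2.974 0.312 2.891
v -4.084 0.172 2.252
v -3.315 0.313 3.175
v -4.303 -0.139 2.481
v -3.533 0.002 3.404
v -4.27 -0.58 2.521
v -3.501 -0.439 3.445
v -4.006 -0.892 2.349
v -3.237 -0.752 3.272
v -3.665 -0.893 2.065
v -2.896 -0.752 2.988
v -3.447 -0.582 1.836
v -2.677 -0.441 2.759
v 2.095 -0.996 -3.682
v 2.458 -0.82 -3.015
v 1.988 -1.688 -2.53
v 1.625 -1.864 -3.198
v 2.181 -0.654 -2.987
v 1.711 -1.522 -2.502
v 1.889 -0.547 -3.079
v 1.419 -1.415 -2.594
v 1.632 -0.518 -3.275
v 1.162 -1.386 -2.79
v 1.456 -0.571 -3.542
v 0.986 -1.44 -3.057
v 1.39 -0.698 -3.833
v 0.92 -1.567 -3.348
v 1.446 -0.877 -4.098
v 0.976 -1.745 -3.613
v 1.614 -1.076 -4.291
v 1.144 -1.944 -3.807
v 1.866 -1.261 -4.379
v 1.396 -2.129 -3.894
v 2.157 -1.4 -4.347
v 1.687 -2.268 -3.862
v 2.437 -1.47 -4.199
v 1.967 -2.338 -3.714
v 2.658 -1.457 -3.962
v 2.188 -2.325 -3.477
v 2.782 -1.365 -3.677
v 2.312 -2.233 -3.192
v 2.787 -1.209 -3.393
v 2.317 -2.077 -2.908
v 2.673 -1.016 -3.159
v 2.203 -1.884 -2.674
f 2 1 4
f 2 4 3
f 4 1 5
f 4 5 3
f 5 1 6
f 5 6 3
f 6 1 7
f 6 7 3
f 7 1 8
f 7 8 3
f 8 1 9
f 8 9 3
f 9 1 10
f 9 10 3
f 10 1 11
f 10 11 3
f 11 1 12
f 11 12 3
f 12 1 13
f 12 13 3
f 13 1 14
f 13 14 3
f 14 1 15
f 14 15 3
f 15 1 16
f 15 16 3
f 16 1 17
f 16 17 3
f 17 1 2
f 17 2 3
f 19 18 21
f 19 21 20
f 21 18 22
f 21 22 20
f 22 18 23
f 22 23 20
f 23 18 24
f 23 24 20
f 24 18 25
f 24 25 20
f 25 18 26
f 25 26 20
f 26 18 27
f 26 27 20
f 27 18 28
f 27 28 20
f 28 18 29
f 28 29 20
f 29 18 30
f 29 30 20
f 30 18 31
f 30 31 20
f 31 18 32
f 31 32 20
f 32 18 33
f 32 33 20
f 33 18 19
f 33 19 20
f 35 34 38
f 35 38 36
f 36 38 39
f 36 39 37
f 38 34 40
f 38 40 39
f 39 40 41
f 39 41 37
f 40 34 42
f 40 42 41
f 41 42 43
f 41 43 37
f 42 34 44
f 42 44 43
f 43 44 45
f 43 45 37
f 44 34 46
f 44 46 45
f 45 46 47
f 45 47 37
f 46 34 48
f 46 48 47
f 47 48 49
f 47 49 37
f 48 34 50
f 48 50 49
f 49 50 51
f 49 51 37
f 50 34 35
f 50 35 51
f 51 35 36
f 51 36 37
f 53 52 56
f 53 56 54
f 54 56 57
f 54 57 55
f 56 52 58
f 56 58 57
f 57 58 59
f 57 59 55
f 58 52 60
f 58 60 59
f 59 60 61
f 59 61 55
f 60 52 62
f 60 62 61
f 61 62 63
f 61 63 55
f 62 52 64
f 62 64 63
f 63 64 65
f 63 65 55
f 64 52 66
f 64 66 65
f 65 66 67
f 65 67 55
f 66 52 68
f 66 68 67
f 67 68 69
f 67 69 55
f 68 52 70
f 68 70 69
f 69 70 71
f 69 71 55
f 70 52 72
f 70 72 71
f 71 72 73
f 71 73 55
f 72 52 74
f 72 74 73
f 73 74 75
f 73 75 55
f 74 52 76
f 74 76 75
f 75 76 77
f 75 77 55
f 76 52 78
f 76 78 77
f 77 78 79
f 77 79 55
f 78 52 80
f 78 80 79
f 79 80 81
f 79 81 55
f 80 52 82
f 80 82 81
f 81 82 83
f 81 83 55
f 82 52 53
f 82 53 83
f 83 53 54
f 83 54 55



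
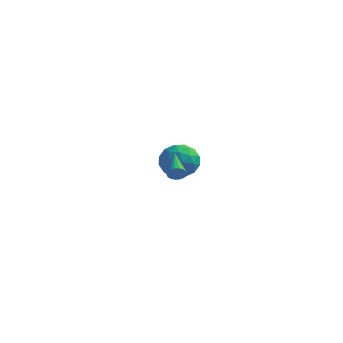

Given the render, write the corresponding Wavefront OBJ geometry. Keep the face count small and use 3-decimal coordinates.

v -2.296 4.148 -1.809
v -1.703 4.919 -1.038
v -1.177 2.621 -1.142
v -0.584 3.392 -0.371
v -1.776 3.11 -0.171
v -2.467 4.054 -0.584
v -0.413 3.486 -1.596
v -1.104 4.43 -2.009
v -0.539 4.51 -0.907
v -1.382 4.278 -0.026
v -1.498 3.262 -2.154
v -2.341 3.03 -1.273
v -2.097 4.668 -1.482
v -0.783 2.872 -0.698
v -1.483 2.707 -0.58
v -1.134 3.16 -0.127
v -2.547 4.16 -1.215
v -2.198 4.613 -0.762
v -2.241 3.549 -0.252
v -0.682 2.927 -1.418
v -0.333 3.38 -0.965
v -1.746 4.38 -2.053
v -1.397 4.833 -1.6
v -0.639 3.991 -1.928
v -1.065 4.88 -0.952
v -0.407 3.982 -0.56
v -0.307 4.038 -1.28
v -0.713 4.593 -1.522
v -1.56 4.744 -0.434
v -0.903 3.846 -0.042
v -1.603 3.68 0.075
v -2.009 4.235 -0.167
v -0.876 4.503 -0.357
v -1.977 3.694 -2.138
v -1.32 2.796 -1.746
v -0.871 3.305 -2.013
v -1.277 3.86 -2.255
v -2.473 3.558 -1.62
v -1.815 2.66 -1.228
v -2.167 2.947 -0.658
v -2.573 3.502 -0.9
v -2.004 3.037 -1.823
v 2.197 -3.688 1.744
v 2.533 -3.668 2.14
v 1.263 -2.132 2.456
v 2.634 -3.534 1.98
v 2.648 -3.431 1.773
v 2.572 -3.379 1.56
v 2.423 -3.389 1.384
v 2.228 -3.457 1.279
v 2.027 -3.572 1.267
v 1.86 -3.709 1.348
v 1.76 -3.843 1.508
v 1.746 -3.946 1.715
v 1.821 -3.998 1.928
v 1.971 -3.988 2.104
v 2.166 -3.92 2.209
v 2.366 -3.805 2.222
f 1 38 17
f 38 12 41
f 17 41 6
f 38 41 17
f 1 17 13
f 17 6 18
f 13 18 2
f 17 18 13
f 1 13 22
f 13 2 23
f 22 23 8
f 13 23 22
f 1 22 34
f 22 8 37
f 34 37 11
f 22 37 34
f 1 34 38
f 34 11 42
f 38 42 12
f 34 42 38
f 2 18 29
f 18 6 32
f 29 32 10
f 18 32 29
f 6 41 19
f 41 12 40
f 19 40 5
f 41 40 19
f 12 42 39
f 42 11 35
f 39 35 3
f 42 35 39
f 11 37 36
f 37 8 24
f 36 24 7
f 37 24 36
f 8 23 28
f 23 2 25
f 28 25 9
f 23 25 28
f 4 30 16
f 30 10 31
f 16 31 5
f 30 31 16
f 4 16 14
f 16 5 15
f 14 15 3
f 16 15 14
f 4 14 21
f 14 3 20
f 21 20 7
f 14 20 21
f 4 21 26
f 21 7 27
f 26 27 9
f 21 27 26
f 4 26 30
f 26 9 33
f 30 33 10
f 26 33 30
f 5 31 19
f 31 10 32
f 19 32 6
f 31 32 19
f 3 15 39
f 15 5 40
f 39 40 12
f 15 40 39
f 7 20 36
f 20 3 35
f 36 35 11
f 20 35 36
f 9 27 28
f 27 7 24
f 28 24 8
f 27 24 28
f 10 33 29
f 33 9 25
f 29 25 2
f 33 25 29
f 44 43 46
f 44 46 45
f 46 43 47
f 46 47 45
f 47 43 48
f 47 48 45
f 48 43 49
f 48 49 45
f 49 43 50
f 49 50 45
f 50 43 51
f 50 51 45
f 51 43 52
f 51 52 45
f 52 43 53
f 52 53 45
f 53 43 54
f 53 54 45
f 54 43 55
f 54 55 45
f 55 43 56
f 55 56 45
f 56 43 57
f 56 57 45
f 57 43 58
f 57 58 45
f 58 43 44
f 58 44 45



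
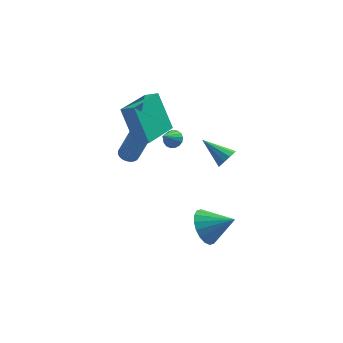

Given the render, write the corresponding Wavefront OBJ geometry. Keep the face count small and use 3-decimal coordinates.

v -0.562 3.884 -1.572
v -0.128 4.189 -1.673
v 0.555 3.882 0.331
v 0.122 3.576 0.432
v -0.265 4.334 -1.604
v 0.418 4.027 0.4
v -0.447 4.41 -1.531
v 0.236 4.103 0.474
v -0.647 4.406 -1.463
v 0.036 4.098 0.541
v -0.833 4.322 -1.413
v -0.15 4.015 0.592
v -0.979 4.172 -1.386
v -0.295 3.864 0.619
v -1.06 3.977 -1.388
v -0.377 3.67 0.617
v -1.066 3.769 -1.418
v -0.383 3.462 0.587
v -0.995 3.578 -1.471
v -0.312 3.271 0.533
v -0.858 3.433 -1.54
v -0.175 3.126 0.464
v -0.676 3.357 -1.614
v 0.007 3.05 0.391
v -0.476 3.362 -1.681
v 0.207 3.054 0.323
v -0.29 3.445 -1.732
v 0.393 3.138 0.273
v -0.145 3.596 -1.759
v 0.539 3.288 0.246
v -0.063 3.79 -1.757
v 0.62 3.483 0.248
v -0.057 3.998 -1.727
v 0.626 3.691 0.278
v 1.675 0.734 2.382
v 1.897 1.01 2.749
v 1.205 0.106 3.138
v 1.684 1.124 2.711
v 1.469 1.148 2.598
v 1.301 1.077 2.435
v 1.219 0.928 2.26
v 1.241 0.735 2.113
v 1.363 0.541 2.028
v 1.556 0.392 2.023
v 1.776 0.321 2.101
v 1.973 0.344 2.243
v 2.102 0.457 2.417
v 2.133 0.634 2.582
v 2.059 0.833 2.702
v -0.83 2.558 2.966
v -0.179 2.266 3.349
v 0.247 4.392 2.532
v 0.898 4.1 2.916
v -0.118 1.7 1.104
v 0.533 1.408 1.488
v 0.959 3.534 0.671
v 1.61 3.242 1.054
v 4.25 3.447 -1.472
v 4.569 3.411 -0.953
v 3.03 4.193 -0.668
v 4.657 3.736 -1.122
v 4.59 3.951 -1.424
v 4.392 3.974 -1.744
v 4.141 3.795 -1.961
v 3.931 3.484 -1.99
v 3.842 3.158 -1.822
v 3.91 2.943 -1.52
v 4.107 2.92 -1.199
v 4.359 3.099 -0.983
v 3.217 0.16 -3.731
v 3.628 -0.319 -4.545
v 4.603 -0.08 -2.889
v 3.745 0.118 -4.614
v 3.758 0.564 -4.508
v 3.664 0.93 -4.248
v 3.48 1.143 -3.886
v 3.245 1.161 -3.493
v 3.004 0.981 -3.147
v 2.805 0.639 -2.917
v 2.688 0.201 -2.848
v 2.675 -0.245 -2.954
v 2.77 -0.611 -3.214
v 2.953 -0.824 -3.576
v 3.188 -0.842 -3.969
v 3.429 -0.662 -4.315
f 2 1 5
f 2 5 3
f 3 5 6
f 3 6 4
f 5 1 7
f 5 7 6
f 6 7 8
f 6 8 4
f 7 1 9
f 7 9 8
f 8 9 10
f 8 10 4
f 9 1 11
f 9 11 10
f 10 11 12
f 10 12 4
f 11 1 13
f 11 13 12
f 12 13 14
f 12 14 4
f 13 1 15
f 13 15 14
f 14 15 16
f 14 16 4
f 15 1 17
f 15 17 16
f 16 17 18
f 16 18 4
f 17 1 19
f 17 19 18
f 18 19 20
f 18 20 4
f 19 1 21
f 19 21 20
f 20 21 22
f 20 22 4
f 21 1 23
f 21 23 22
f 22 23 24
f 22 24 4
f 23 1 25
f 23 25 24
f 24 25 26
f 24 26 4
f 25 1 27
f 25 27 26
f 26 27 28
f 26 28 4
f 27 1 29
f 27 29 28
f 28 29 30
f 28 30 4
f 29 1 31
f 29 31 30
f 30 31 32
f 30 32 4
f 31 1 33
f 31 33 32
f 32 33 34
f 32 34 4
f 33 1 2
f 33 2 34
f 34 2 3
f 34 3 4
f 36 35 38
f 36 38 37
f 38 35 39
f 38 39 37
f 39 35 40
f 39 40 37
f 40 35 41
f 40 41 37
f 41 35 42
f 41 42 37
f 42 35 43
f 42 43 37
f 43 35 44
f 43 44 37
f 44 35 45
f 44 45 37
f 45 35 46
f 45 46 37
f 46 35 47
f 46 47 37
f 47 35 48
f 47 48 37
f 48 35 49
f 48 49 37
f 49 35 36
f 49 36 37
f 51 53 50
f 54 51 50
f 50 53 52
f 52 54 50
f 51 57 53
f 55 51 54
f 55 57 51
f 53 57 52
f 56 54 52
f 52 57 56
f 56 55 54
f 57 55 56
f 59 58 61
f 59 61 60
f 61 58 62
f 61 62 60
f 62 58 63
f 62 63 60
f 63 58 64
f 63 64 60
f 64 58 65
f 64 65 60
f 65 58 66
f 65 66 60
f 66 58 67
f 66 67 60
f 67 58 68
f 67 68 60
f 68 58 69
f 68 69 60
f 69 58 59
f 69 59 60
f 71 70 73
f 71 73 72
f 73 70 74
f 73 74 72
f 74 70 75
f 74 75 72
f 75 70 76
f 75 76 72
f 76 70 77
f 76 77 72
f 77 70 78
f 77 78 72
f 78 70 79
f 78 79 72
f 79 70 80
f 79 80 72
f 80 70 81
f 80 81 72
f 81 70 82
f 81 82 72
f 82 70 83
f 82 83 72
f 83 70 84
f 83 84 72
f 84 70 85
f 84 85 72
f 85 70 71
f 85 71 72



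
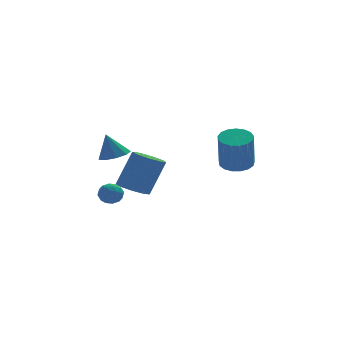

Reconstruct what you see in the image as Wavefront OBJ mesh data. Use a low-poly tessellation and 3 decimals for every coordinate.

v 3.587 0.895 0.636
v 4.432 1.101 0.822
v 4.159 0.451 2.789
v 3.313 0.245 2.604
v 4.218 1.459 0.91
v 3.945 0.808 2.878
v 3.86 1.687 0.936
v 3.587 1.037 2.904
v 3.439 1.734 0.893
v 3.166 1.084 2.861
v 3.051 1.589 0.792
v 2.778 0.939 2.759
v 2.787 1.285 0.654
v 2.514 0.634 2.622
v 2.705 0.892 0.513
v 2.432 0.241 2.48
v 2.826 0.499 0.4
v 2.553 -0.152 2.367
v 3.12 0.197 0.341
v 2.847 -0.454 2.308
v 3.522 0.055 0.35
v 3.249 -0.595 2.317
v 3.938 0.106 0.424
v 3.665 -0.545 2.391
v 4.274 0.337 0.547
v 4.001 -0.313 2.515
v 4.452 0.697 0.691
v 4.179 0.046 2.658
v -2.191 -0.883 0.072
v -1.689 -0.228 -0.233
v -0.807 -0.002 1.703
v -1.309 -0.657 2.008
v -2.208 -0.008 -0.023
v -1.326 0.218 1.914
v -2.719 -0.198 0.232
v -1.838 0.028 2.169
v -2.983 -0.708 0.412
v -2.102 -0.482 2.349
v -2.877 -1.3 0.433
v -1.995 -1.074 2.369
v -2.449 -1.697 0.284
v -1.567 -1.471 2.221
v -1.901 -1.713 0.036
v -1.019 -1.487 1.973
v -1.488 -1.34 -0.195
v -0.606 -1.114 1.742
v -1.404 -0.754 -0.302
v -0.523 -0.528 1.635
v -2.946 -0.352 2.201
v -2.191 -0.563 2.442
v -3.314 -0.168 3.519
v -2.217 -0.009 2.358
v -2.584 0.384 2.2
v -3.121 0.434 2.043
v -3.575 0.115 1.96
v -3.735 -0.422 1.99
v -3.525 -0.926 2.119
v -3.045 -1.161 2.286
v -2.518 -1.018 2.414
v -2.372 2.584 -1.718
v -1.913 2.315 -1.272
v -3.167 1.905 -1.308
v -2.708 1.636 -0.862
v -2.924 2.291 -0.785
v -2.433 2.71 -1.038
v -2.647 1.51 -1.542
v -2.156 1.929 -1.795
v -2.083 1.651 -1.164
v -2.254 2.134 -0.696
v -2.826 2.086 -1.884
v -2.997 2.569 -1.416
v -2.073 2.509 -1.531
v -3.007 1.711 -1.049
v -3.134 2.096 -1.004
v -2.865 1.938 -0.742
v -2.378 2.741 -1.393
v -2.108 2.583 -1.131
v -2.703 2.569 -0.845
v -2.972 1.637 -1.449
v -2.702 1.479 -1.187
v -2.215 2.282 -1.838
v -1.946 2.124 -1.576
v -2.377 1.651 -1.735
v -1.903 1.961 -1.205
v -2.37 1.562 -0.964
v -2.334 1.487 -1.364
v -2.046 1.734 -1.513
v -2.003 2.244 -0.93
v -2.471 1.846 -0.689
v -2.598 2.23 -0.644
v -2.309 2.477 -0.793
v -2.103 1.854 -0.866
v -2.609 2.374 -1.891
v -3.077 1.976 -1.65
v -2.771 1.743 -1.787
v -2.482 1.99 -1.936
v -2.71 2.658 -1.616
v -3.177 2.259 -1.375
v -3.034 2.486 -1.067
v -2.746 2.733 -1.216
v -2.977 2.366 -1.714
f 2 1 5
f 2 5 3
f 3 5 6
f 3 6 4
f 5 1 7
f 5 7 6
f 6 7 8
f 6 8 4
f 7 1 9
f 7 9 8
f 8 9 10
f 8 10 4
f 9 1 11
f 9 11 10
f 10 11 12
f 10 12 4
f 11 1 13
f 11 13 12
f 12 13 14
f 12 14 4
f 13 1 15
f 13 15 14
f 14 15 16
f 14 16 4
f 15 1 17
f 15 17 16
f 16 17 18
f 16 18 4
f 17 1 19
f 17 19 18
f 18 19 20
f 18 20 4
f 19 1 21
f 19 21 20
f 20 21 22
f 20 22 4
f 21 1 23
f 21 23 22
f 22 23 24
f 22 24 4
f 23 1 25
f 23 25 24
f 24 25 26
f 24 26 4
f 25 1 27
f 25 27 26
f 26 27 28
f 26 28 4
f 27 1 2
f 27 2 28
f 28 2 3
f 28 3 4
f 30 29 33
f 30 33 31
f 31 33 34
f 31 34 32
f 33 29 35
f 33 35 34
f 34 35 36
f 34 36 32
f 35 29 37
f 35 37 36
f 36 37 38
f 36 38 32
f 37 29 39
f 37 39 38
f 38 39 40
f 38 40 32
f 39 29 41
f 39 41 40
f 40 41 42
f 40 42 32
f 41 29 43
f 41 43 42
f 42 43 44
f 42 44 32
f 43 29 45
f 43 45 44
f 44 45 46
f 44 46 32
f 45 29 47
f 45 47 46
f 46 47 48
f 46 48 32
f 47 29 30
f 47 30 48
f 48 30 31
f 48 31 32
f 50 49 52
f 50 52 51
f 52 49 53
f 52 53 51
f 53 49 54
f 53 54 51
f 54 49 55
f 54 55 51
f 55 49 56
f 55 56 51
f 56 49 57
f 56 57 51
f 57 49 58
f 57 58 51
f 58 49 59
f 58 59 51
f 59 49 50
f 59 50 51
f 60 97 76
f 97 71 100
f 76 100 65
f 97 100 76
f 60 76 72
f 76 65 77
f 72 77 61
f 76 77 72
f 60 72 81
f 72 61 82
f 81 82 67
f 72 82 81
f 60 81 93
f 81 67 96
f 93 96 70
f 81 96 93
f 60 93 97
f 93 70 101
f 97 101 71
f 93 101 97
f 61 77 88
f 77 65 91
f 88 91 69
f 77 91 88
f 65 100 78
f 100 71 99
f 78 99 64
f 100 99 78
f 71 101 98
f 101 70 94
f 98 94 62
f 101 94 98
f 70 96 95
f 96 67 83
f 95 83 66
f 96 83 95
f 67 82 87
f 82 61 84
f 87 84 68
f 82 84 87
f 63 89 75
f 89 69 90
f 75 90 64
f 89 90 75
f 63 75 73
f 75 64 74
f 73 74 62
f 75 74 73
f 63 73 80
f 73 62 79
f 80 79 66
f 73 79 80
f 63 80 85
f 80 66 86
f 85 86 68
f 80 86 85
f 63 85 89
f 85 68 92
f 89 92 69
f 85 92 89
f 64 90 78
f 90 69 91
f 78 91 65
f 90 91 78
f 62 74 98
f 74 64 99
f 98 99 71
f 74 99 98
f 66 79 95
f 79 62 94
f 95 94 70
f 79 94 95
f 68 86 87
f 86 66 83
f 87 83 67
f 86 83 87
f 69 92 88
f 92 68 84
f 88 84 61
f 92 84 88



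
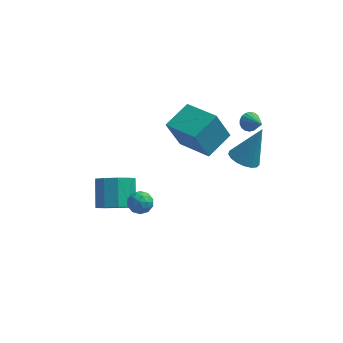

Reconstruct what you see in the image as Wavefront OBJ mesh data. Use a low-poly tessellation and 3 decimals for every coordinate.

v -3.765 -1.243 -3.01
v -3.05 -0.708 -3.502
v -3.24 0.539 -2.423
v -3.955 0.003 -1.93
v -3.679 -0.571 -3.772
v -3.869 0.676 -2.692
v -4.348 -0.748 -3.684
v -4.538 0.498 -2.605
v -4.744 -1.158 -3.281
v -4.935 0.089 -2.202
v -4.682 -1.607 -2.751
v -4.873 -0.36 -1.672
v -4.191 -1.886 -2.342
v -4.381 -0.639 -1.263
v -3.5 -1.865 -2.245
v -3.691 -0.618 -1.166
v -2.933 -1.552 -2.506
v -3.124 -0.306 -1.427
v -2.756 -1.096 -3.002
v -2.946 0.151 -1.923
v -2.263 -2.838 -0.735
v -1.742 -3.261 -0.676
v -2.678 -3.219 0.196
v -2.157 -3.642 0.255
v -2.063 -2.979 0.326
v -1.806 -2.744 -0.25
v -2.614 -3.736 -0.23
v -2.357 -3.501 -0.806
v -1.959 -3.816 -0.364
v -1.619 -3.348 -0.02
v -2.801 -3.132 -0.46
v -2.461 -2.664 -0.116
v -1.966 -3.016 -0.788
v -2.454 -3.464 0.308
v -2.398 -3.075 0.349
v -2.093 -3.323 0.384
v -2.003 -2.712 -0.537
v -1.697 -2.96 -0.502
v -1.886 -2.795 0.087
v -2.723 -3.52 0.022
v -2.417 -3.768 0.057
v -2.327 -3.157 -0.864
v -2.022 -3.405 -0.829
v -2.534 -3.685 -0.567
v -1.788 -3.591 -0.569
v -2.032 -3.815 -0.022
v -2.3 -3.87 -0.307
v -2.149 -3.732 -0.645
v -1.587 -3.316 -0.367
v -1.832 -3.54 0.18
v -1.776 -3.15 0.222
v -1.625 -3.012 -0.117
v -1.715 -3.642 -0.184
v -2.588 -2.94 -0.66
v -2.833 -3.164 -0.113
v -2.795 -3.468 -0.363
v -2.644 -3.33 -0.702
v -2.388 -2.665 -0.458
v -2.632 -2.889 0.089
v -2.271 -2.748 0.165
v -2.12 -2.61 -0.173
v -2.705 -2.838 -0.296
v 2.273 2.066 -1.583
v 2.971 1.585 -1.728
v 3.107 2.694 0.343
v 3.068 1.951 -1.89
v 2.983 2.343 -1.981
v 2.736 2.672 -1.981
v 2.382 2.862 -1.889
v 2.004 2.87 -1.728
v 1.687 2.694 -1.533
v 1.504 2.374 -1.35
v 1.498 1.983 -1.22
v 1.669 1.612 -1.173
v 1.978 1.345 -1.22
v 2.355 1.243 -1.35
v 2.713 1.329 -1.533
v -0.908 1.737 -0.406
v -1.596 1.534 1.288
v 0.012 3.052 0.125
v -0.677 2.848 1.819
v 0.677 0.432 0.081
v -0.012 0.228 1.775
v 1.596 1.746 0.612
v 0.908 1.543 2.306
v 2.61 0.709 2.852
v 3 0.683 2.451
v 3.25 -0.109 3.528
v 3.082 0.868 2.596
v 3.071 1.021 2.793
v 2.969 1.113 3
v 2.795 1.124 3.179
v 2.585 1.054 3.293
v 2.379 0.915 3.319
v 2.22 0.735 3.253
v 2.137 0.551 3.107
v 2.149 0.397 2.911
v 2.251 0.306 2.703
v 2.425 0.294 2.525
v 2.635 0.365 2.411
v 2.84 0.504 2.385
f 2 1 5
f 2 5 3
f 3 5 6
f 3 6 4
f 5 1 7
f 5 7 6
f 6 7 8
f 6 8 4
f 7 1 9
f 7 9 8
f 8 9 10
f 8 10 4
f 9 1 11
f 9 11 10
f 10 11 12
f 10 12 4
f 11 1 13
f 11 13 12
f 12 13 14
f 12 14 4
f 13 1 15
f 13 15 14
f 14 15 16
f 14 16 4
f 15 1 17
f 15 17 16
f 16 17 18
f 16 18 4
f 17 1 19
f 17 19 18
f 18 19 20
f 18 20 4
f 19 1 2
f 19 2 20
f 20 2 3
f 20 3 4
f 21 58 37
f 58 32 61
f 37 61 26
f 58 61 37
f 21 37 33
f 37 26 38
f 33 38 22
f 37 38 33
f 21 33 42
f 33 22 43
f 42 43 28
f 33 43 42
f 21 42 54
f 42 28 57
f 54 57 31
f 42 57 54
f 21 54 58
f 54 31 62
f 58 62 32
f 54 62 58
f 22 38 49
f 38 26 52
f 49 52 30
f 38 52 49
f 26 61 39
f 61 32 60
f 39 60 25
f 61 60 39
f 32 62 59
f 62 31 55
f 59 55 23
f 62 55 59
f 31 57 56
f 57 28 44
f 56 44 27
f 57 44 56
f 28 43 48
f 43 22 45
f 48 45 29
f 43 45 48
f 24 50 36
f 50 30 51
f 36 51 25
f 50 51 36
f 24 36 34
f 36 25 35
f 34 35 23
f 36 35 34
f 24 34 41
f 34 23 40
f 41 40 27
f 34 40 41
f 24 41 46
f 41 27 47
f 46 47 29
f 41 47 46
f 24 46 50
f 46 29 53
f 50 53 30
f 46 53 50
f 25 51 39
f 51 30 52
f 39 52 26
f 51 52 39
f 23 35 59
f 35 25 60
f 59 60 32
f 35 60 59
f 27 40 56
f 40 23 55
f 56 55 31
f 40 55 56
f 29 47 48
f 47 27 44
f 48 44 28
f 47 44 48
f 30 53 49
f 53 29 45
f 49 45 22
f 53 45 49
f 64 63 66
f 64 66 65
f 66 63 67
f 66 67 65
f 67 63 68
f 67 68 65
f 68 63 69
f 68 69 65
f 69 63 70
f 69 70 65
f 70 63 71
f 70 71 65
f 71 63 72
f 71 72 65
f 72 63 73
f 72 73 65
f 73 63 74
f 73 74 65
f 74 63 75
f 74 75 65
f 75 63 76
f 75 76 65
f 76 63 77
f 76 77 65
f 77 63 64
f 77 64 65
f 79 81 78
f 82 79 78
f 78 81 80
f 80 82 78
f 79 85 81
f 83 79 82
f 83 85 79
f 81 85 80
f 84 82 80
f 80 85 84
f 84 83 82
f 85 83 84
f 87 86 89
f 87 89 88
f 89 86 90
f 89 90 88
f 90 86 91
f 90 91 88
f 91 86 92
f 91 92 88
f 92 86 93
f 92 93 88
f 93 86 94
f 93 94 88
f 94 86 95
f 94 95 88
f 95 86 96
f 95 96 88
f 96 86 97
f 96 97 88
f 97 86 98
f 97 98 88
f 98 86 99
f 98 99 88
f 99 86 100
f 99 100 88
f 100 86 101
f 100 101 88
f 101 86 87
f 101 87 88



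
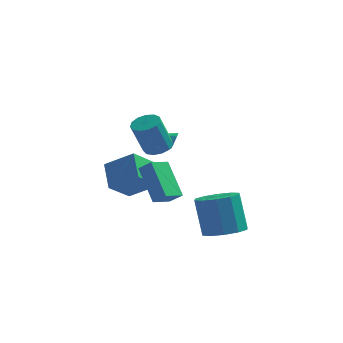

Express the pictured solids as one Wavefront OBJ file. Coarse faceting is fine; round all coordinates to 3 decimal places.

v -3.172 0.927 -2.232
v -1.696 0.875 -1.294
v -3.716 2.155 -1.309
v -2.239 2.103 -0.37
v -2.461 2.037 -3.29
v -0.984 1.985 -2.351
v -3.004 3.265 -2.366
v -1.528 3.213 -1.428
v -0.761 1.02 0.781
v -0.039 1.015 0.984
v -0.537 0.535 2.742
v -1.259 0.54 2.539
v -0.179 1.408 1.051
v -0.677 0.928 2.81
v -0.504 1.678 1.033
v -1.002 1.197 2.792
v -0.91 1.739 0.935
v -1.408 1.258 2.694
v -1.269 1.572 0.787
v -1.767 1.091 2.546
v -1.467 1.229 0.638
v -1.965 0.749 2.397
v -1.441 0.821 0.534
v -1.938 0.34 2.293
v -1.199 0.475 0.508
v -1.696 -0.005 2.267
v -0.817 0.303 0.569
v -1.315 -0.178 2.327
v -0.419 0.358 0.697
v -0.916 -0.122 2.455
v -0.128 0.624 0.851
v -0.626 0.143 2.61
v -0.587 3.651 -0.074
v -0.419 3.415 0.358
v -1.673 3.549 0.294
v -0.423 3.677 0.419
v -0.471 3.932 0.348
v -0.55 4.112 0.164
v -0.639 4.168 -0.084
v -0.715 4.085 -0.329
v -0.756 3.886 -0.506
v -0.752 3.624 -0.566
v -0.704 3.369 -0.495
v -0.625 3.189 -0.311
v -0.536 3.133 -0.063
v -0.46 3.216 0.182
v 3.076 -2.032 -2.795
v 4.111 -2.101 -2.493
v 3.598 -1.497 -0.602
v 2.564 -1.428 -0.905
v 4.003 -1.483 -2.72
v 3.491 -0.879 -0.829
v 3.542 -1.074 -2.975
v 3.029 -0.47 -1.085
v 2.902 -1.031 -3.162
v 2.39 -0.427 -1.272
v 2.329 -1.371 -3.209
v 1.817 -0.767 -1.318
v 2.042 -1.963 -3.098
v 1.529 -1.359 -1.207
v 2.149 -2.581 -2.871
v 1.637 -1.977 -0.98
v 2.611 -2.99 -2.615
v 2.098 -2.386 -0.725
v 3.25 -3.033 -2.428
v 2.738 -2.429 -0.538
v 3.823 -2.693 -2.382
v 3.311 -2.089 -0.491
v -0.225 -2.275 -1.15
v -1.193 -1.088 0.33
v 0.342 -1.357 -1.516
v -0.625 -0.169 -0.036
v 0.425 -2.451 -0.584
v -0.542 -1.263 0.896
v 0.993 -1.532 -0.95
v 0.025 -0.345 0.53
f 2 4 1
f 5 2 1
f 1 4 3
f 3 5 1
f 2 8 4
f 6 2 5
f 6 8 2
f 4 8 3
f 7 5 3
f 3 8 7
f 7 6 5
f 8 6 7
f 10 9 13
f 10 13 11
f 11 13 14
f 11 14 12
f 13 9 15
f 13 15 14
f 14 15 16
f 14 16 12
f 15 9 17
f 15 17 16
f 16 17 18
f 16 18 12
f 17 9 19
f 17 19 18
f 18 19 20
f 18 20 12
f 19 9 21
f 19 21 20
f 20 21 22
f 20 22 12
f 21 9 23
f 21 23 22
f 22 23 24
f 22 24 12
f 23 9 25
f 23 25 24
f 24 25 26
f 24 26 12
f 25 9 27
f 25 27 26
f 26 27 28
f 26 28 12
f 27 9 29
f 27 29 28
f 28 29 30
f 28 30 12
f 29 9 31
f 29 31 30
f 30 31 32
f 30 32 12
f 31 9 10
f 31 10 32
f 32 10 11
f 32 11 12
f 34 33 36
f 34 36 35
f 36 33 37
f 36 37 35
f 37 33 38
f 37 38 35
f 38 33 39
f 38 39 35
f 39 33 40
f 39 40 35
f 40 33 41
f 40 41 35
f 41 33 42
f 41 42 35
f 42 33 43
f 42 43 35
f 43 33 44
f 43 44 35
f 44 33 45
f 44 45 35
f 45 33 46
f 45 46 35
f 46 33 34
f 46 34 35
f 48 47 51
f 48 51 49
f 49 51 52
f 49 52 50
f 51 47 53
f 51 53 52
f 52 53 54
f 52 54 50
f 53 47 55
f 53 55 54
f 54 55 56
f 54 56 50
f 55 47 57
f 55 57 56
f 56 57 58
f 56 58 50
f 57 47 59
f 57 59 58
f 58 59 60
f 58 60 50
f 59 47 61
f 59 61 60
f 60 61 62
f 60 62 50
f 61 47 63
f 61 63 62
f 62 63 64
f 62 64 50
f 63 47 65
f 63 65 64
f 64 65 66
f 64 66 50
f 65 47 67
f 65 67 66
f 66 67 68
f 66 68 50
f 67 47 48
f 67 48 68
f 68 48 49
f 68 49 50
f 70 72 69
f 73 70 69
f 69 72 71
f 71 73 69
f 70 76 72
f 74 70 73
f 74 76 70
f 72 76 71
f 75 73 71
f 71 76 75
f 75 74 73
f 76 74 75



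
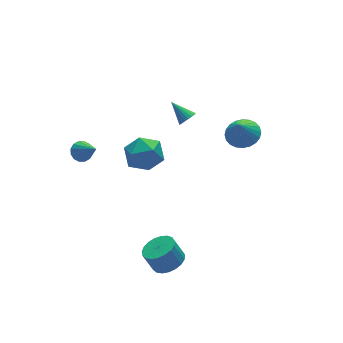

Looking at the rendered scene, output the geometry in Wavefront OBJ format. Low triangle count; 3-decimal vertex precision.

v -2.358 -0.423 2.08
v -1.224 -0.92 2.325
v -3.136 -1.4 3.695
v -2.002 -1.897 3.94
v -2.198 -0.661 4.101
v -1.717 -0.057 3.103
v -2.643 -2.263 2.917
v -2.162 -1.659 1.919
v -1.401 -2.057 2.843
v -1.125 -1.067 3.575
v -3.235 -1.253 2.445
v -2.959 -0.263 3.177
v -2.318 -4.123 -4.566
v -1.422 -4.411 -4.147
v -1.846 -3.965 -2.935
v -2.742 -3.677 -3.354
v -1.339 -4.008 -4.267
v -1.763 -3.562 -3.054
v -1.426 -3.625 -4.438
v -1.849 -3.179 -3.225
v -1.666 -3.328 -4.631
v -2.09 -2.882 -3.419
v -2.02 -3.169 -4.813
v -2.443 -2.722 -3.601
v -2.424 -3.175 -4.953
v -2.848 -2.728 -3.74
v -2.811 -3.344 -5.026
v -3.235 -2.898 -3.813
v -3.112 -3.648 -5.019
v -3.536 -3.202 -3.806
v -3.276 -4.035 -4.934
v -3.7 -3.588 -3.721
v -3.275 -4.437 -4.785
v -3.698 -3.99 -3.573
v -3.108 -4.784 -4.599
v -3.531 -4.338 -3.386
v -2.804 -5.017 -4.407
v -3.228 -4.571 -3.194
v -2.416 -5.096 -4.242
v -2.84 -4.65 -3.03
v -2.012 -5.007 -4.134
v -2.436 -4.56 -2.921
v -1.66 -4.764 -4.1
v -2.084 -4.318 -2.888
v 3.989 -1.658 2.159
v 4.585 -2.533 2.219
v 3.531 -1.882 3.441
v 4.847 -2.247 2.363
v 4.978 -1.871 2.476
v 4.959 -1.463 2.54
v 4.792 -1.085 2.547
v 4.503 -0.793 2.494
v 4.136 -0.634 2.39
v 3.746 -0.63 2.252
v 3.394 -0.783 2.099
v 3.132 -1.069 1.955
v 3.001 -1.445 1.842
v 3.02 -1.853 1.778
v 3.187 -2.231 1.771
v 3.476 -2.523 1.824
v 3.843 -2.682 1.928
v 4.233 -2.686 2.066
v 1.546 0.402 2.971
v 1.819 0.17 3.464
v 1.154 1.598 3.749
v 2.007 0.301 3.357
v 2.116 0.45 3.183
v 2.126 0.591 2.972
v 2.036 0.699 2.761
v 1.861 0.756 2.586
v 1.631 0.751 2.478
v 1.387 0.686 2.455
v 1.171 0.572 2.521
v 1.019 0.429 2.665
v 0.958 0.281 2.861
v 0.999 0.154 3.077
v 1.135 0.069 3.274
v 1.341 0.043 3.419
v 1.583 0.078 3.486
v -3.491 4.047 -0.851
v -2.906 3.8 -1.19
v -3.269 2.593 0.591
v -2.778 4.056 -0.951
v -2.842 4.31 -0.686
v -3.079 4.493 -0.465
v -3.427 4.557 -0.347
v -3.792 4.484 -0.365
v -4.076 4.294 -0.512
v -4.204 4.037 -0.751
v -4.141 3.784 -1.017
v -3.903 3.6 -1.238
v -3.555 3.537 -1.355
v -3.19 3.61 -1.338
f 1 12 6
f 1 6 2
f 1 2 8
f 1 8 11
f 1 11 12
f 2 6 10
f 6 12 5
f 12 11 3
f 11 8 7
f 8 2 9
f 4 10 5
f 4 5 3
f 4 3 7
f 4 7 9
f 4 9 10
f 5 10 6
f 3 5 12
f 7 3 11
f 9 7 8
f 10 9 2
f 14 13 17
f 14 17 15
f 15 17 18
f 15 18 16
f 17 13 19
f 17 19 18
f 18 19 20
f 18 20 16
f 19 13 21
f 19 21 20
f 20 21 22
f 20 22 16
f 21 13 23
f 21 23 22
f 22 23 24
f 22 24 16
f 23 13 25
f 23 25 24
f 24 25 26
f 24 26 16
f 25 13 27
f 25 27 26
f 26 27 28
f 26 28 16
f 27 13 29
f 27 29 28
f 28 29 30
f 28 30 16
f 29 13 31
f 29 31 30
f 30 31 32
f 30 32 16
f 31 13 33
f 31 33 32
f 32 33 34
f 32 34 16
f 33 13 35
f 33 35 34
f 34 35 36
f 34 36 16
f 35 13 37
f 35 37 36
f 36 37 38
f 36 38 16
f 37 13 39
f 37 39 38
f 38 39 40
f 38 40 16
f 39 13 41
f 39 41 40
f 40 41 42
f 40 42 16
f 41 13 43
f 41 43 42
f 42 43 44
f 42 44 16
f 43 13 14
f 43 14 44
f 44 14 15
f 44 15 16
f 46 45 48
f 46 48 47
f 48 45 49
f 48 49 47
f 49 45 50
f 49 50 47
f 50 45 51
f 50 51 47
f 51 45 52
f 51 52 47
f 52 45 53
f 52 53 47
f 53 45 54
f 53 54 47
f 54 45 55
f 54 55 47
f 55 45 56
f 55 56 47
f 56 45 57
f 56 57 47
f 57 45 58
f 57 58 47
f 58 45 59
f 58 59 47
f 59 45 60
f 59 60 47
f 60 45 61
f 60 61 47
f 61 45 62
f 61 62 47
f 62 45 46
f 62 46 47
f 64 63 66
f 64 66 65
f 66 63 67
f 66 67 65
f 67 63 68
f 67 68 65
f 68 63 69
f 68 69 65
f 69 63 70
f 69 70 65
f 70 63 71
f 70 71 65
f 71 63 72
f 71 72 65
f 72 63 73
f 72 73 65
f 73 63 74
f 73 74 65
f 74 63 75
f 74 75 65
f 75 63 76
f 75 76 65
f 76 63 77
f 76 77 65
f 77 63 78
f 77 78 65
f 78 63 79
f 78 79 65
f 79 63 64
f 79 64 65
f 81 80 83
f 81 83 82
f 83 80 84
f 83 84 82
f 84 80 85
f 84 85 82
f 85 80 86
f 85 86 82
f 86 80 87
f 86 87 82
f 87 80 88
f 87 88 82
f 88 80 89
f 88 89 82
f 89 80 90
f 89 90 82
f 90 80 91
f 90 91 82
f 91 80 92
f 91 92 82
f 92 80 93
f 92 93 82
f 93 80 81
f 93 81 82

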